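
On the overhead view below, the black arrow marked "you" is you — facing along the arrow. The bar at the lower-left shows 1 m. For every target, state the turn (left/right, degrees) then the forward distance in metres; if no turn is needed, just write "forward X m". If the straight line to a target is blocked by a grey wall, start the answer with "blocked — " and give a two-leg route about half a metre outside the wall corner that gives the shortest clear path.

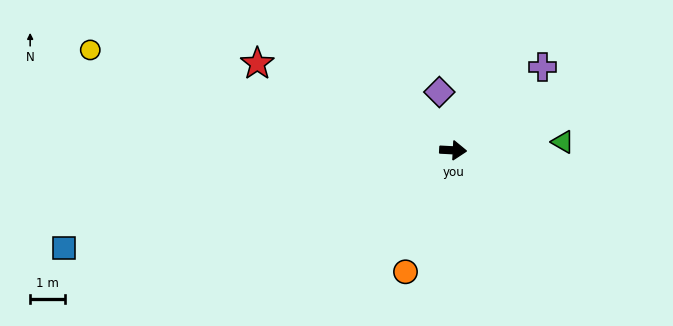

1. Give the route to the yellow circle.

turn left 168°, forward 10.9 m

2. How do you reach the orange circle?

turn right 108°, forward 3.8 m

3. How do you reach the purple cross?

turn left 46°, forward 3.5 m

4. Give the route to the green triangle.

turn left 7°, forward 3.2 m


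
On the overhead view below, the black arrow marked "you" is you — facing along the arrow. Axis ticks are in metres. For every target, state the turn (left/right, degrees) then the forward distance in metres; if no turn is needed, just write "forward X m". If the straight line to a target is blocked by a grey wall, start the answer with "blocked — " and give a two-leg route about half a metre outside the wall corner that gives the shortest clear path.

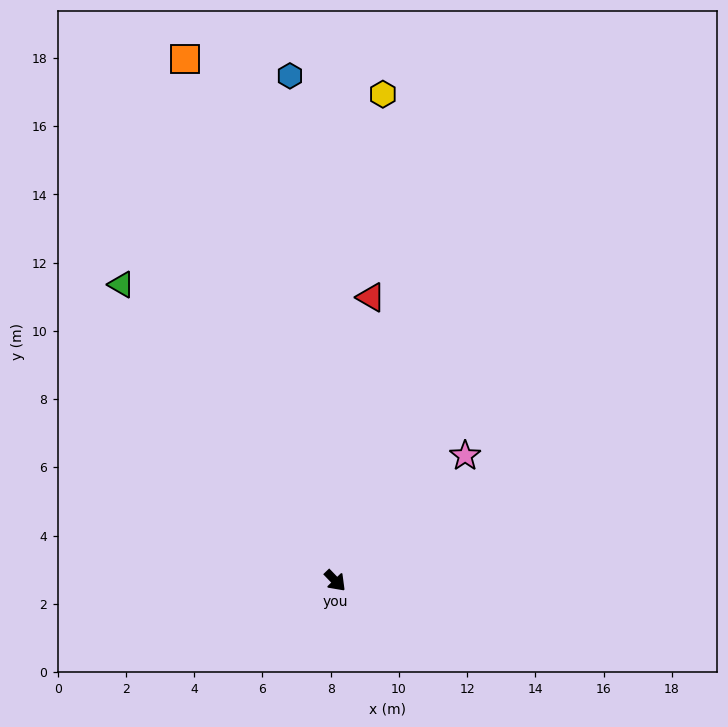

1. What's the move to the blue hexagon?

turn left 141°, forward 14.9 m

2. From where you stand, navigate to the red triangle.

turn left 129°, forward 8.4 m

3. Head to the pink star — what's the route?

turn left 90°, forward 5.3 m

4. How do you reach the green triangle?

turn left 172°, forward 10.7 m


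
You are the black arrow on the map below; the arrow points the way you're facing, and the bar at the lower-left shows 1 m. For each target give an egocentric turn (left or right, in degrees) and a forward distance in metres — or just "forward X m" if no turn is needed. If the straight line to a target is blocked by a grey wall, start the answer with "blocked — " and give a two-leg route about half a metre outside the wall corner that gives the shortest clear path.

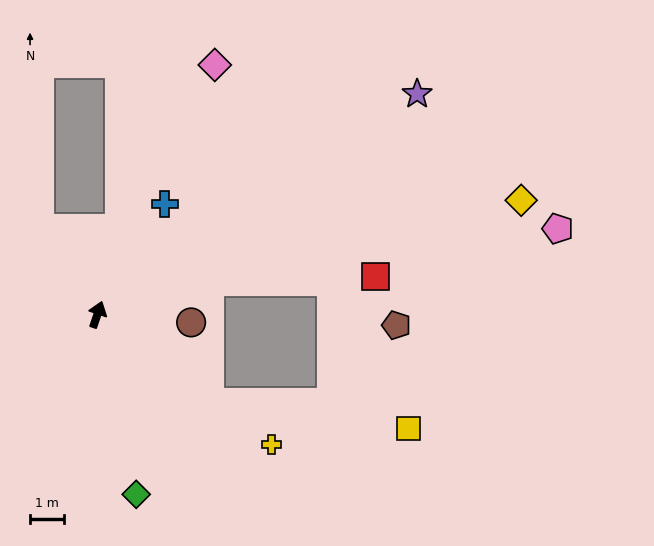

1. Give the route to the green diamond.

turn right 149°, forward 5.5 m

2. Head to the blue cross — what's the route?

turn right 13°, forward 3.8 m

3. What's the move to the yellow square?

blocked — turn right 109°, forward 4.2 m, then turn left 30°, forward 6.0 m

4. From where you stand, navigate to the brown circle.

turn right 76°, forward 2.8 m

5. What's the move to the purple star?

turn right 37°, forward 11.5 m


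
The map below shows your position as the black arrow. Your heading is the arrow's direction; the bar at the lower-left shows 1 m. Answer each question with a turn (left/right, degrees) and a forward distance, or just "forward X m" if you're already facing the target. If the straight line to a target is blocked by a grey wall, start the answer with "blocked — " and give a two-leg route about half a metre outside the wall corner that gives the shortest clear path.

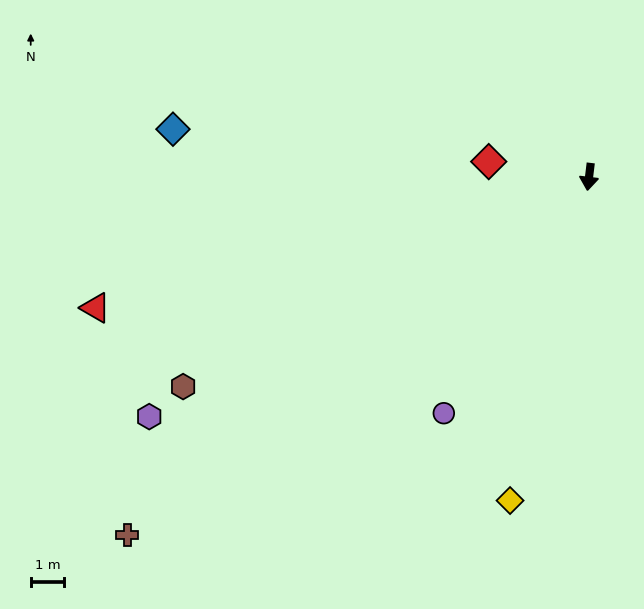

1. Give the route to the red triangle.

turn right 68°, forward 15.2 m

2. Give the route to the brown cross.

turn right 45°, forward 17.4 m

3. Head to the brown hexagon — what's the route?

turn right 56°, forward 13.6 m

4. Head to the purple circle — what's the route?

turn right 25°, forward 8.3 m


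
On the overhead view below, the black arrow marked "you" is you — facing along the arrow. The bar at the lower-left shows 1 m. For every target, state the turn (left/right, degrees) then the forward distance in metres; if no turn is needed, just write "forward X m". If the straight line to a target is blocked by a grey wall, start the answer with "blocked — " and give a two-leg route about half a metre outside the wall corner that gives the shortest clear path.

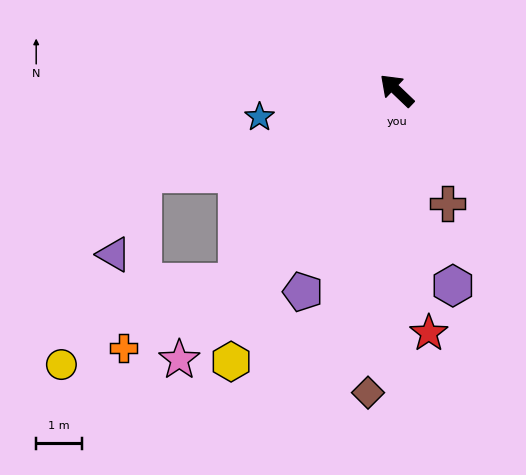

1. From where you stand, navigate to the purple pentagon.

turn left 109°, forward 4.9 m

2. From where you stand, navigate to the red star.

turn left 141°, forward 5.4 m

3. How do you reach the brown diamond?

turn left 128°, forward 6.7 m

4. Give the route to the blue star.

turn left 55°, forward 3.1 m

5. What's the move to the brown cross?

turn left 158°, forward 2.7 m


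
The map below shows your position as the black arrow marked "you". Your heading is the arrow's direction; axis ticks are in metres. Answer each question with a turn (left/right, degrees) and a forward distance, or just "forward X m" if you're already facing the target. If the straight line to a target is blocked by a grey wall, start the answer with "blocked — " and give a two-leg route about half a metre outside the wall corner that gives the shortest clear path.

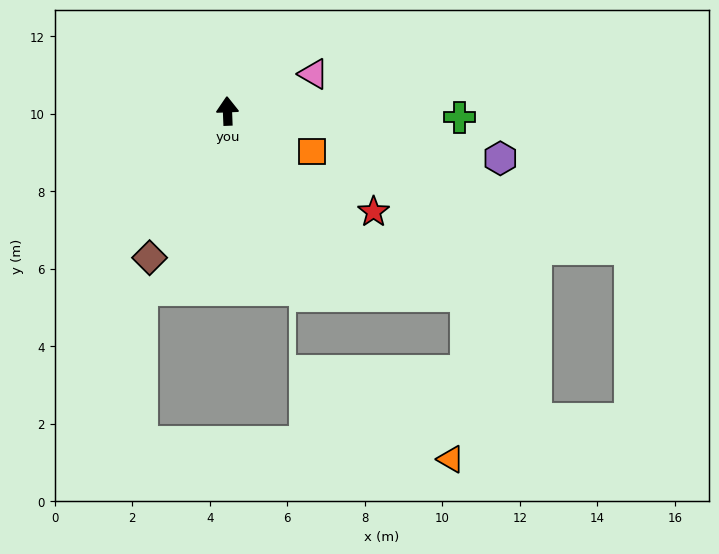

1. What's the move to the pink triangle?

turn right 69°, forward 2.4 m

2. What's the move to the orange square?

turn right 118°, forward 2.4 m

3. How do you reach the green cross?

turn right 94°, forward 6.0 m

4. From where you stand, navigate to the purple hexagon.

turn right 102°, forward 7.1 m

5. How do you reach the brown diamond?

turn left 150°, forward 4.3 m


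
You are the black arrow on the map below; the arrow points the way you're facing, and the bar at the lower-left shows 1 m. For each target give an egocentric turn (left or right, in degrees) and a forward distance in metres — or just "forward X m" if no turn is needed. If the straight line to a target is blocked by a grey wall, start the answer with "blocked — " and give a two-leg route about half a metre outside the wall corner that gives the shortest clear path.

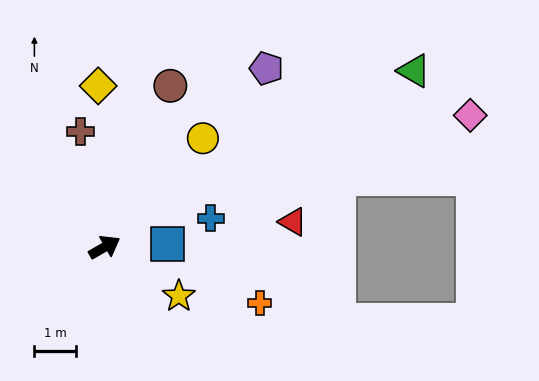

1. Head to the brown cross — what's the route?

turn left 72°, forward 2.8 m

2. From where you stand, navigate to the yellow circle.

turn left 18°, forward 3.5 m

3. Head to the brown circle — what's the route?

turn left 38°, forward 4.2 m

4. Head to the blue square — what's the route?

turn right 27°, forward 1.5 m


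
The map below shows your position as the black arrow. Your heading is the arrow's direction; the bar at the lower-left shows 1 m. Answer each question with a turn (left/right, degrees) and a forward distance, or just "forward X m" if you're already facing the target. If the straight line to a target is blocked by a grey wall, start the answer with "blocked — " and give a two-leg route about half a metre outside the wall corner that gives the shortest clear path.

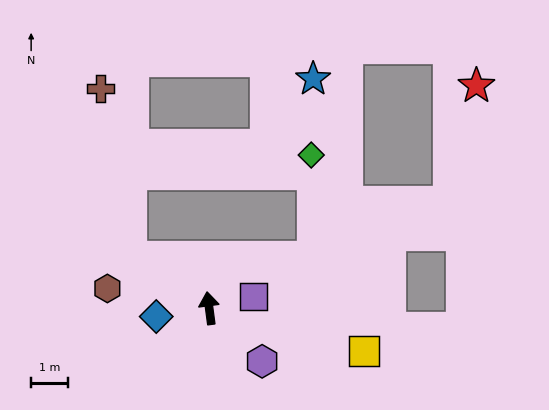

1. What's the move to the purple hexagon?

turn right 143°, forward 2.0 m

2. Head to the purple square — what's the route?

turn right 83°, forward 1.2 m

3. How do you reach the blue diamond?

turn left 92°, forward 1.4 m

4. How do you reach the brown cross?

blocked — turn left 49°, forward 2.5 m, then turn right 46°, forward 4.6 m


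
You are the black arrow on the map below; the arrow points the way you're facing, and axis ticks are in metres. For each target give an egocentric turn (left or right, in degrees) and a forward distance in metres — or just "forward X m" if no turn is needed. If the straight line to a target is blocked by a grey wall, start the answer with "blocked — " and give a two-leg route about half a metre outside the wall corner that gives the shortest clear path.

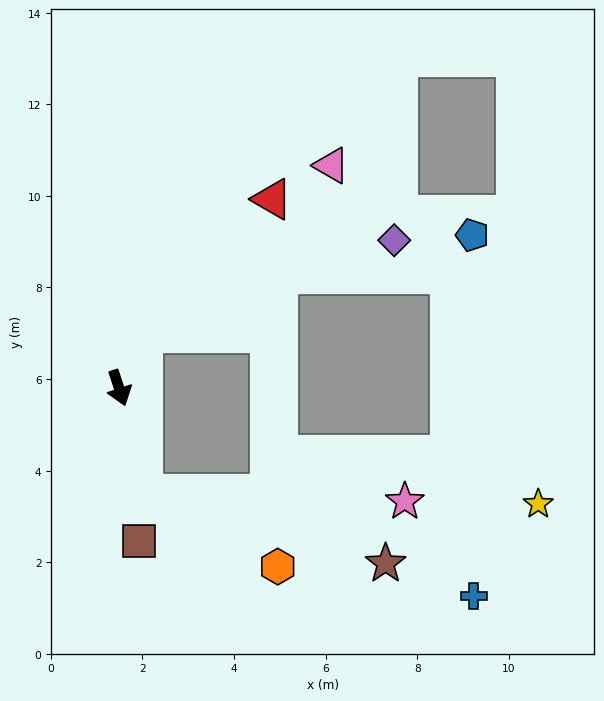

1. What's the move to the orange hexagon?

blocked — turn right 5°, forward 2.4 m, then turn left 48°, forward 3.3 m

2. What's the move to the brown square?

turn right 11°, forward 3.4 m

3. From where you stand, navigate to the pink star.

blocked — turn right 5°, forward 2.4 m, then turn left 75°, forward 5.7 m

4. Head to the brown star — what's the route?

blocked — turn right 5°, forward 2.4 m, then turn left 61°, forward 5.5 m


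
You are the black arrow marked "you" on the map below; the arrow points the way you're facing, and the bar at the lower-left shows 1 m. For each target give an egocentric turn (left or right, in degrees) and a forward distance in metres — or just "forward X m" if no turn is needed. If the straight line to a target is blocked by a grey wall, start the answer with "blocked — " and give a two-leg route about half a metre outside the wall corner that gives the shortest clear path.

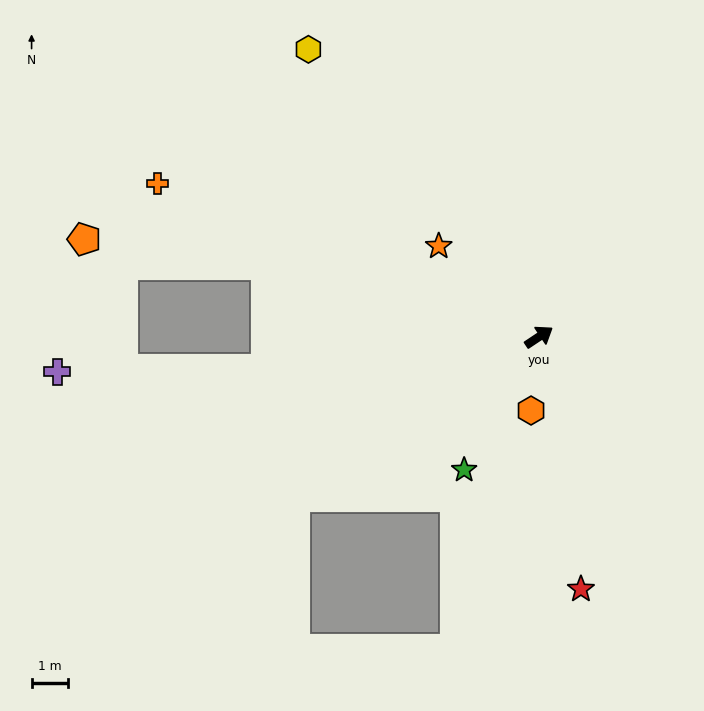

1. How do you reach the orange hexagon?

turn right 130°, forward 2.0 m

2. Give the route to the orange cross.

turn left 124°, forward 11.3 m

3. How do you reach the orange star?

turn left 104°, forward 3.7 m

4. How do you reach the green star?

turn right 153°, forward 4.2 m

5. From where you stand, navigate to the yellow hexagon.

turn left 95°, forward 10.2 m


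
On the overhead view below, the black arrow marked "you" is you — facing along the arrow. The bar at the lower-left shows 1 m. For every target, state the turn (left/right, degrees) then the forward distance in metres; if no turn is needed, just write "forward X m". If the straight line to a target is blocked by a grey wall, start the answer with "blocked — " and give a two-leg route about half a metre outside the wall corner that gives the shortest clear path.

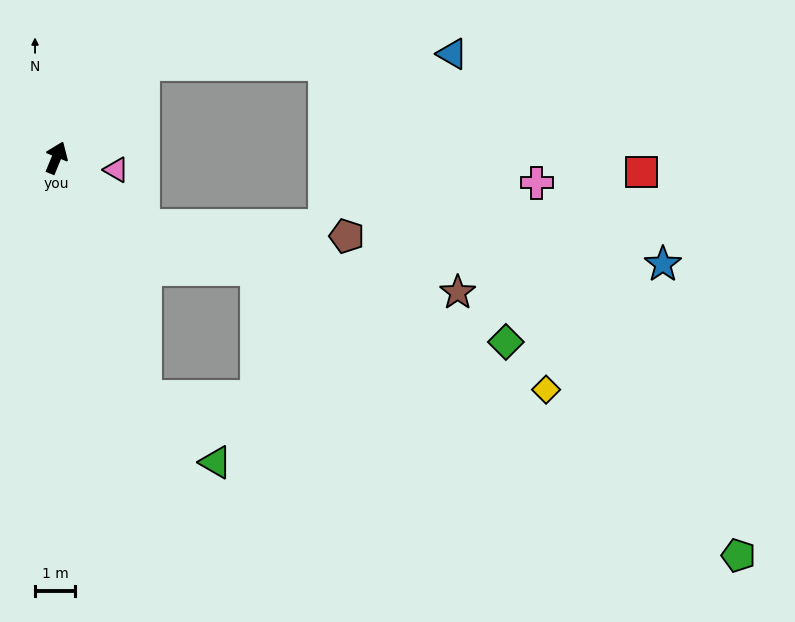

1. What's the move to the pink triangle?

turn right 79°, forward 1.5 m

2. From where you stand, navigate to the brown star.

blocked — turn right 106°, forward 2.8 m, then turn left 26°, forward 8.1 m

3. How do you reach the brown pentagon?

blocked — turn right 106°, forward 2.8 m, then turn left 35°, forward 5.1 m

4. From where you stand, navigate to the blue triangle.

blocked — turn right 21°, forward 3.2 m, then turn right 45°, forward 7.8 m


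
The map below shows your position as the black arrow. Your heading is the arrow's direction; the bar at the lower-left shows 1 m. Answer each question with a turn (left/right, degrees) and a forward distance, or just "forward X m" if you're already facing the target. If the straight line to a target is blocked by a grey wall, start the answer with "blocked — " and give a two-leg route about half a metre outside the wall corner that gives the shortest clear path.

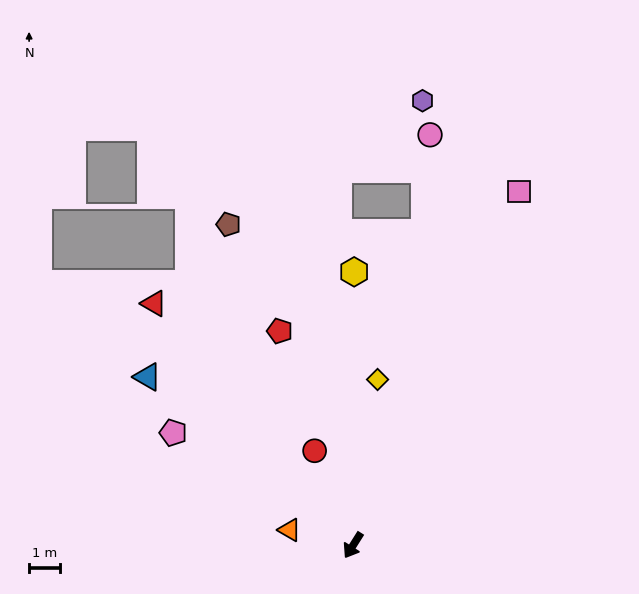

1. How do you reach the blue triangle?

turn right 97°, forward 8.5 m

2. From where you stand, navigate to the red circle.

turn right 126°, forward 3.3 m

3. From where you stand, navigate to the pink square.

turn right 173°, forward 12.5 m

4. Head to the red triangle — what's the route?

turn right 108°, forward 10.0 m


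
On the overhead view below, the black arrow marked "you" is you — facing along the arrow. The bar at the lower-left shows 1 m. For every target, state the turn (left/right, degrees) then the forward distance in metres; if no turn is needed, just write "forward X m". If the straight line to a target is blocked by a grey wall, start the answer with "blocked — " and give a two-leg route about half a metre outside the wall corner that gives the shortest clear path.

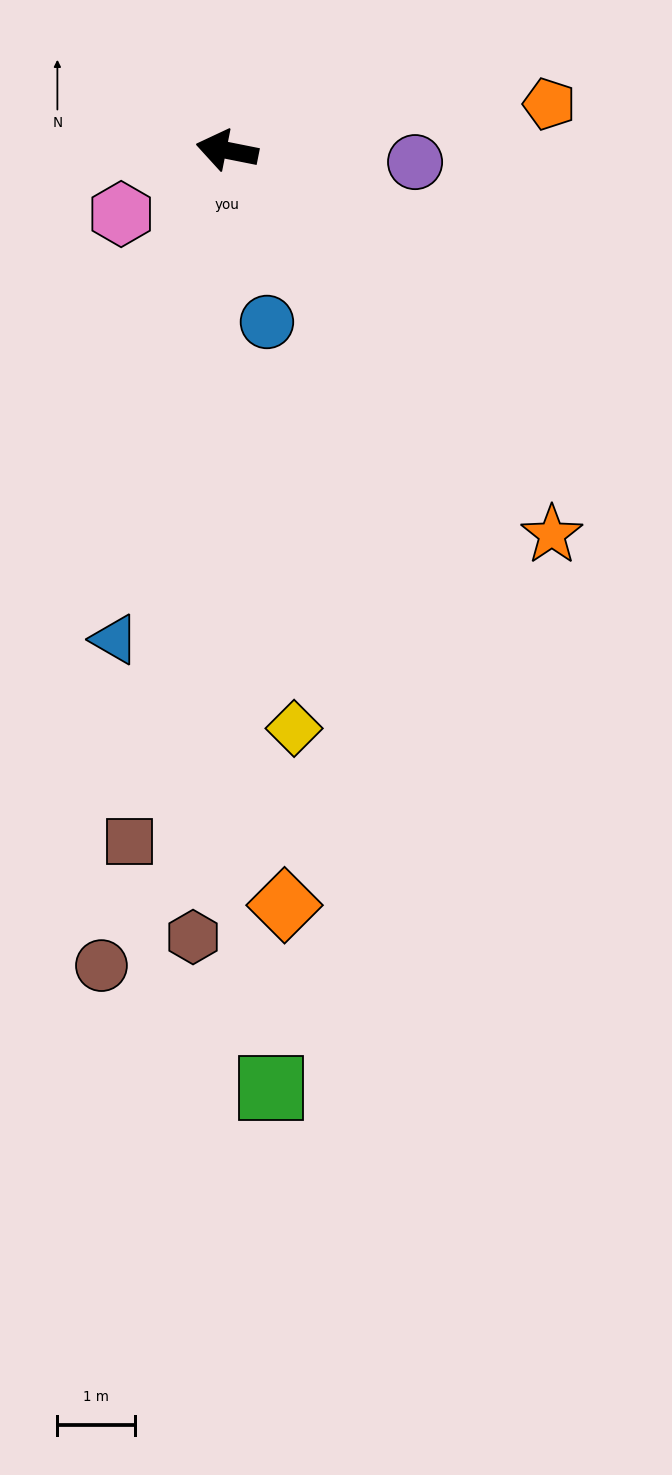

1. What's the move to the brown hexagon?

turn left 99°, forward 10.1 m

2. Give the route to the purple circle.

turn right 172°, forward 2.4 m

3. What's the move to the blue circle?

turn left 114°, forward 2.3 m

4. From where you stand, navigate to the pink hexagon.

turn left 42°, forward 1.6 m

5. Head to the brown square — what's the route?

turn left 93°, forward 9.0 m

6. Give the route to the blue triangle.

turn left 88°, forward 6.5 m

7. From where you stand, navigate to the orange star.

turn left 141°, forward 6.5 m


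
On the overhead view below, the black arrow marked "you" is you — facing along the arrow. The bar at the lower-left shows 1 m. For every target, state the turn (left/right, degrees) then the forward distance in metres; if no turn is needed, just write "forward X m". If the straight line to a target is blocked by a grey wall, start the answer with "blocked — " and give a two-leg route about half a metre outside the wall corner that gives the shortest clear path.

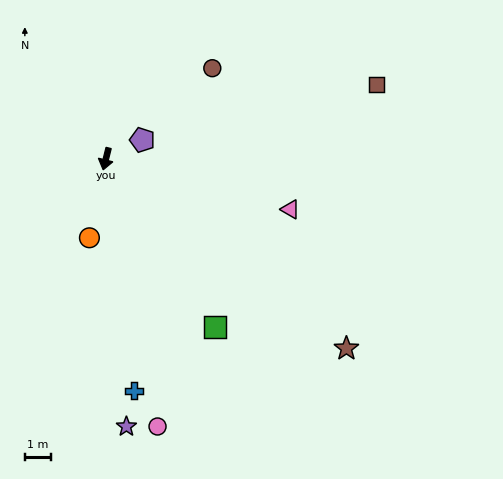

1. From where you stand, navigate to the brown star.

turn left 66°, forward 11.5 m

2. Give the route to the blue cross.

turn left 21°, forward 8.8 m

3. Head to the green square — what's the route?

turn left 47°, forward 7.5 m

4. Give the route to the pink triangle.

turn left 89°, forward 7.2 m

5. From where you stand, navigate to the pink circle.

turn left 25°, forward 10.2 m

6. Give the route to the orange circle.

turn left 2°, forward 3.0 m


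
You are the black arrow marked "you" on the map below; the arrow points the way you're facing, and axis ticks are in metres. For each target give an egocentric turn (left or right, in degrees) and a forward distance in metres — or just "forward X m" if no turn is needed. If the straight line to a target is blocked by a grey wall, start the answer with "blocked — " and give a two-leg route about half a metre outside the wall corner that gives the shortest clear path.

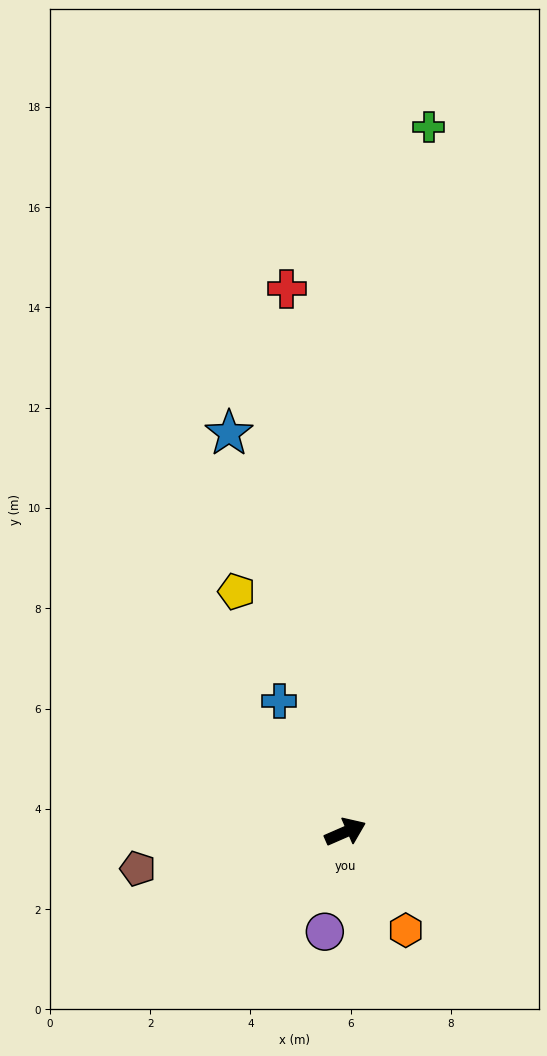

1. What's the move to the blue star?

turn left 83°, forward 8.3 m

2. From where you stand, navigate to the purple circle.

turn right 125°, forward 2.0 m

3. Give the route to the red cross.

turn left 73°, forward 10.9 m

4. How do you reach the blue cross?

turn left 93°, forward 2.9 m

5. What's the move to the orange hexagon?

turn right 82°, forward 2.3 m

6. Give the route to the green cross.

turn left 60°, forward 14.2 m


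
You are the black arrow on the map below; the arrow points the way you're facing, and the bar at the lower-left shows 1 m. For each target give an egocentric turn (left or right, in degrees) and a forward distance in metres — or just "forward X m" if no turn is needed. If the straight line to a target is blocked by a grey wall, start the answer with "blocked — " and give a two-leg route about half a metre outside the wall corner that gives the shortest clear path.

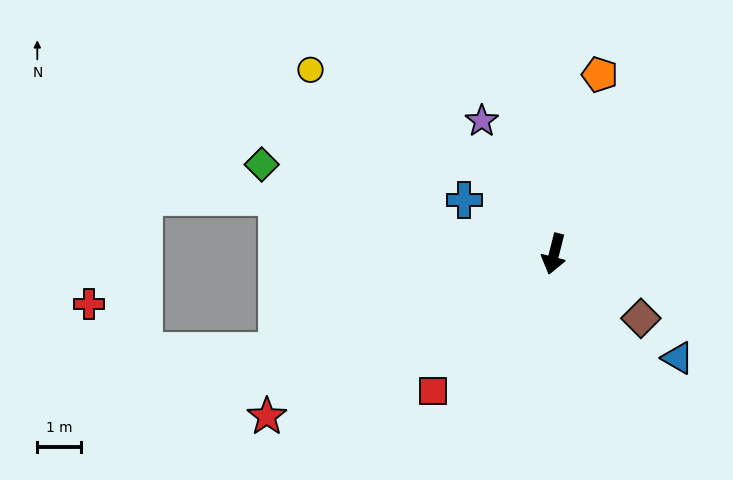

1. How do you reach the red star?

turn right 46°, forward 7.5 m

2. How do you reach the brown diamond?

turn left 68°, forward 2.5 m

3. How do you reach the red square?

turn right 27°, forward 4.2 m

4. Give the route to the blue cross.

turn right 107°, forward 2.4 m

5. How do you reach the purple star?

turn right 137°, forward 3.5 m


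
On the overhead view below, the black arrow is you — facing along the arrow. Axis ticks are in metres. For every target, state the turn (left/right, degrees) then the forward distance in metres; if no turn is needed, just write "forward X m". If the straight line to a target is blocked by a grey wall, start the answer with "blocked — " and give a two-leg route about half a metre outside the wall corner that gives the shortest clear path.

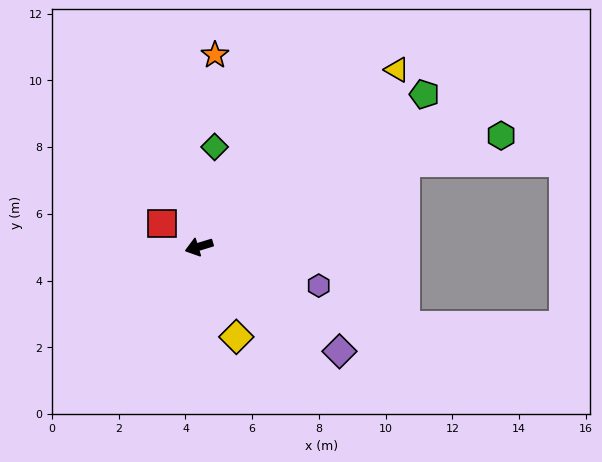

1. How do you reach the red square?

turn right 49°, forward 1.3 m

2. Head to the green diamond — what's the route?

turn right 116°, forward 3.0 m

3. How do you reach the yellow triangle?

turn right 155°, forward 8.0 m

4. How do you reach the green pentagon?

turn right 163°, forward 8.2 m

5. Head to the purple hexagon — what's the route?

turn left 145°, forward 3.8 m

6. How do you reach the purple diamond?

turn left 126°, forward 5.2 m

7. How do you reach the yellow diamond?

turn left 96°, forward 2.9 m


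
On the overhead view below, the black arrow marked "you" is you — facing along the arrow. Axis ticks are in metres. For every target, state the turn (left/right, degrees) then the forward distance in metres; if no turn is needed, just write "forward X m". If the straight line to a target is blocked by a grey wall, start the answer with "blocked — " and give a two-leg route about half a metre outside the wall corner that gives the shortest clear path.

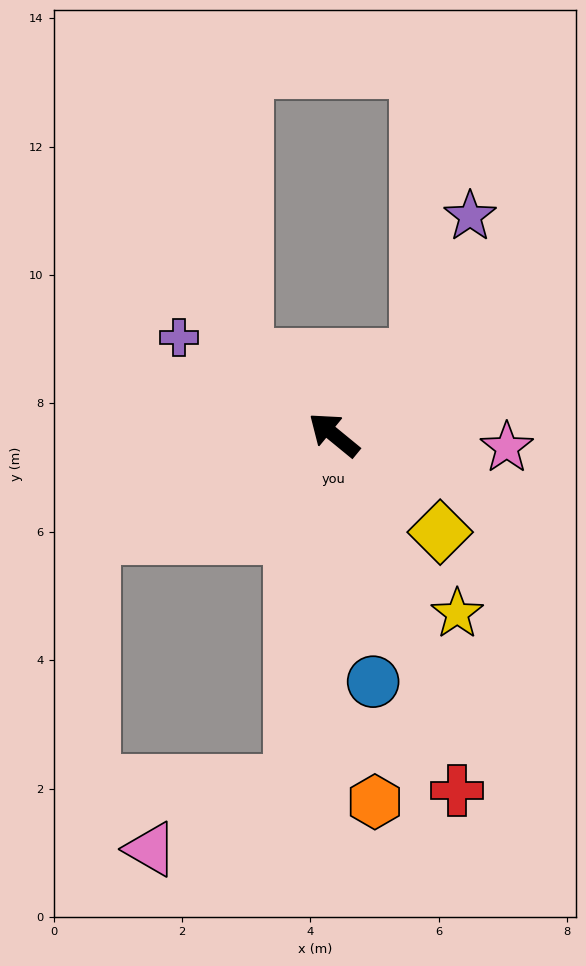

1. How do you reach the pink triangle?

blocked — turn left 122°, forward 5.4 m, then turn right 57°, forward 2.4 m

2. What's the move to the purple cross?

turn left 7°, forward 2.8 m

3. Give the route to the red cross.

turn left 148°, forward 5.9 m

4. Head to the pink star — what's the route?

turn right 145°, forward 2.7 m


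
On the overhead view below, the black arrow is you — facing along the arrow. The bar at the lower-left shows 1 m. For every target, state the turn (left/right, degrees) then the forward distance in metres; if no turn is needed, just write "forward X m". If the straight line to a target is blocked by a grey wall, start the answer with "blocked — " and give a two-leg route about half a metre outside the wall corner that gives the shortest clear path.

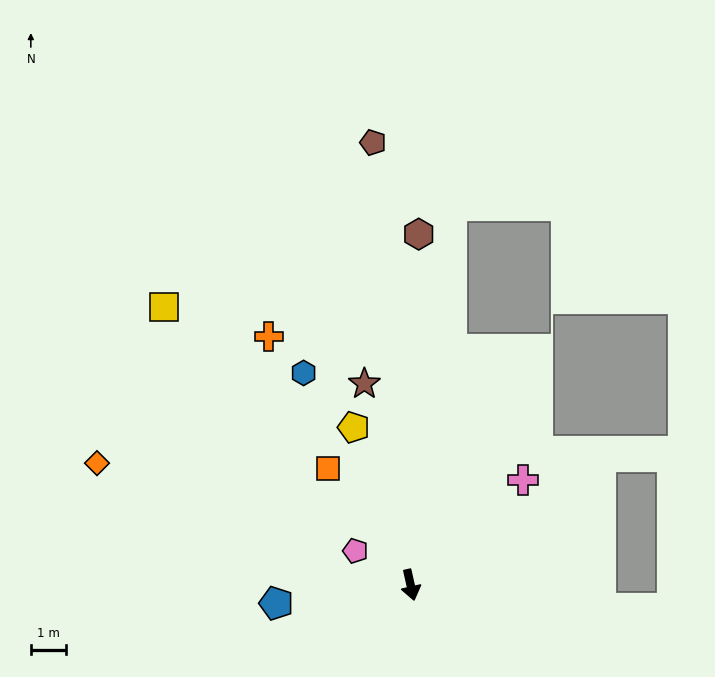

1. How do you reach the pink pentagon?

turn right 134°, forward 1.8 m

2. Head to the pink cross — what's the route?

turn left 120°, forward 4.3 m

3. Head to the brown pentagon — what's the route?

turn left 172°, forward 12.5 m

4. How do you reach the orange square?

turn right 157°, forward 4.0 m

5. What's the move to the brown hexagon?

turn left 166°, forward 9.9 m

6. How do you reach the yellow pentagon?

turn right 173°, forward 4.7 m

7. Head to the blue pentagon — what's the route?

turn right 95°, forward 3.8 m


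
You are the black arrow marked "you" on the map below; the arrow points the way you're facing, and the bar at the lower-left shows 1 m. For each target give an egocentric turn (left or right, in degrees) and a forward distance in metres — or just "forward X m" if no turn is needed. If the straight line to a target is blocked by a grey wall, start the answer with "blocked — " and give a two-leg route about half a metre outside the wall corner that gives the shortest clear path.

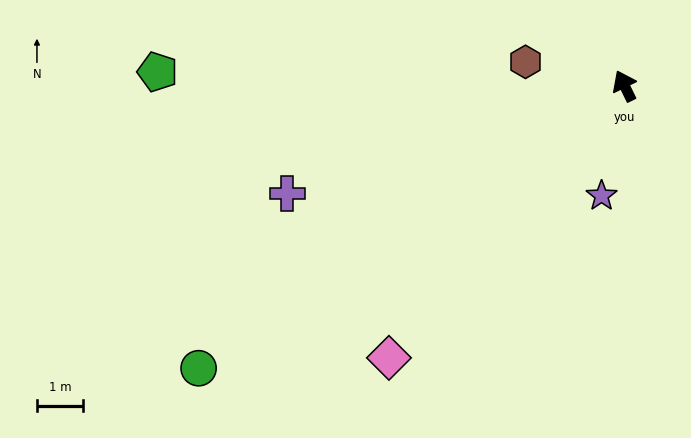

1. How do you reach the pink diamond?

turn left 113°, forward 7.8 m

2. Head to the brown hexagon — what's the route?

turn left 50°, forward 2.2 m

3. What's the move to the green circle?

turn left 98°, forward 11.1 m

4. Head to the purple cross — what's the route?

turn left 82°, forward 7.7 m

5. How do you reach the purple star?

turn left 142°, forward 2.4 m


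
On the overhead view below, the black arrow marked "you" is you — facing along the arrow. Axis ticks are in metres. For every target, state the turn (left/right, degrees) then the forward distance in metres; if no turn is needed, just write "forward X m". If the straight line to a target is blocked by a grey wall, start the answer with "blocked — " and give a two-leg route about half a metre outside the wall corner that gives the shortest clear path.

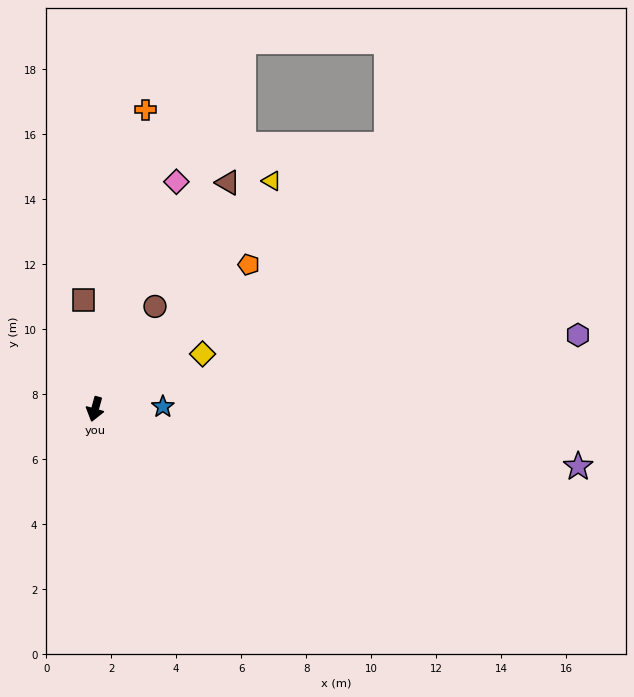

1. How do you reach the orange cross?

turn right 174°, forward 9.3 m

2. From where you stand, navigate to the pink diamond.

turn left 176°, forward 7.4 m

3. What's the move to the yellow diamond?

turn left 133°, forward 3.7 m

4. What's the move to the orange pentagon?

turn left 149°, forward 6.5 m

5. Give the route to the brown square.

turn right 159°, forward 3.4 m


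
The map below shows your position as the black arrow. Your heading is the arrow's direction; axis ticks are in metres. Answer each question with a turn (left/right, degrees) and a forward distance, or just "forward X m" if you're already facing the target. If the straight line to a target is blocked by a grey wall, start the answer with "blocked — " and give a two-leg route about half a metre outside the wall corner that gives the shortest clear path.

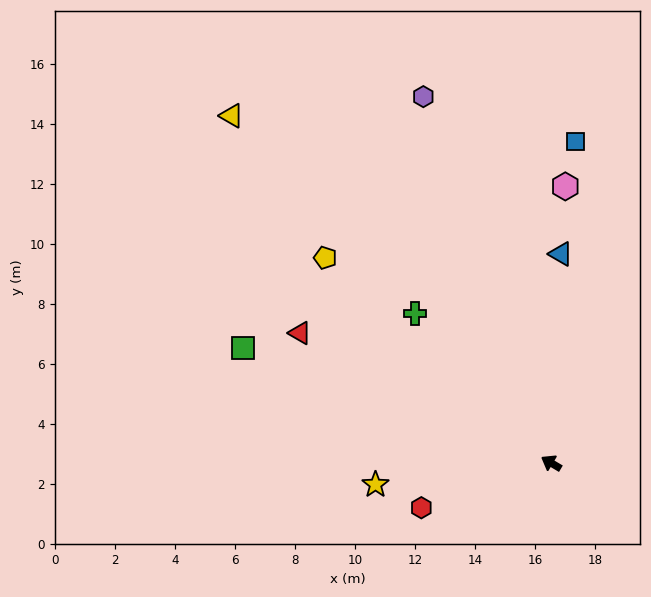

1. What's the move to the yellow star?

turn left 38°, forward 5.9 m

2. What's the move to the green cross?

turn right 17°, forward 6.7 m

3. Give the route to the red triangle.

turn left 3°, forward 9.4 m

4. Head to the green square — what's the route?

turn left 10°, forward 11.0 m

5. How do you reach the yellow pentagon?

turn right 12°, forward 10.2 m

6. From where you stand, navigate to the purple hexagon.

turn right 40°, forward 12.9 m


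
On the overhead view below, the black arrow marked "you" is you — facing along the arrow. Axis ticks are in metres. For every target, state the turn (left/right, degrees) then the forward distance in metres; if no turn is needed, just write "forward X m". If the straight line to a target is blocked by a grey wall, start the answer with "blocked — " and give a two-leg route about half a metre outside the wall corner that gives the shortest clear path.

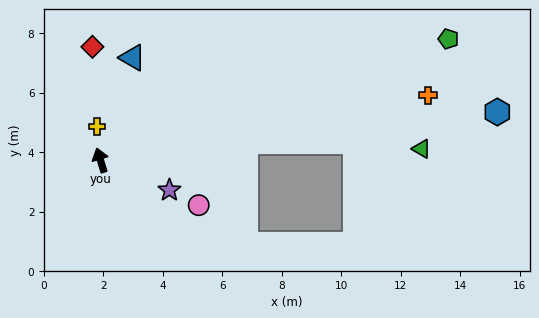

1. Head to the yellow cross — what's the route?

turn right 11°, forward 1.1 m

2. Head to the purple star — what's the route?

turn right 130°, forward 2.5 m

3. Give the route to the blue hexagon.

turn right 100°, forward 13.4 m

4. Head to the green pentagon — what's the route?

turn right 88°, forward 12.4 m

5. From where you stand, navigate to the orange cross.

turn right 96°, forward 11.2 m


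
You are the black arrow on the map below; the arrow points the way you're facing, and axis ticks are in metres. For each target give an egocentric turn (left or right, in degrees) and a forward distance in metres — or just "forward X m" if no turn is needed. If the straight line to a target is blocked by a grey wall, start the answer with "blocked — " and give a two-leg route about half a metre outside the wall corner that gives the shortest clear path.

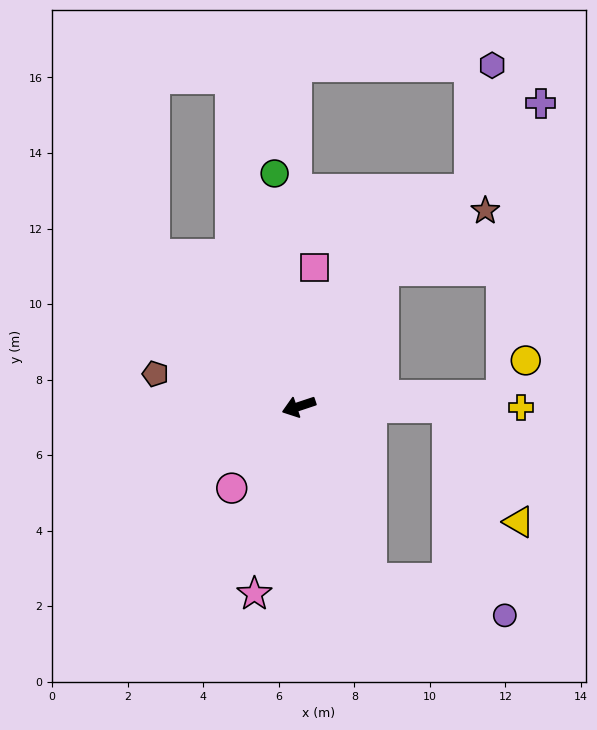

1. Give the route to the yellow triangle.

blocked — turn left 161°, forward 4.0 m, then turn right 58°, forward 3.6 m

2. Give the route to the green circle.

turn right 102°, forward 6.2 m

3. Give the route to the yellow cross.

turn left 161°, forward 5.9 m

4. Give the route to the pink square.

turn right 115°, forward 3.7 m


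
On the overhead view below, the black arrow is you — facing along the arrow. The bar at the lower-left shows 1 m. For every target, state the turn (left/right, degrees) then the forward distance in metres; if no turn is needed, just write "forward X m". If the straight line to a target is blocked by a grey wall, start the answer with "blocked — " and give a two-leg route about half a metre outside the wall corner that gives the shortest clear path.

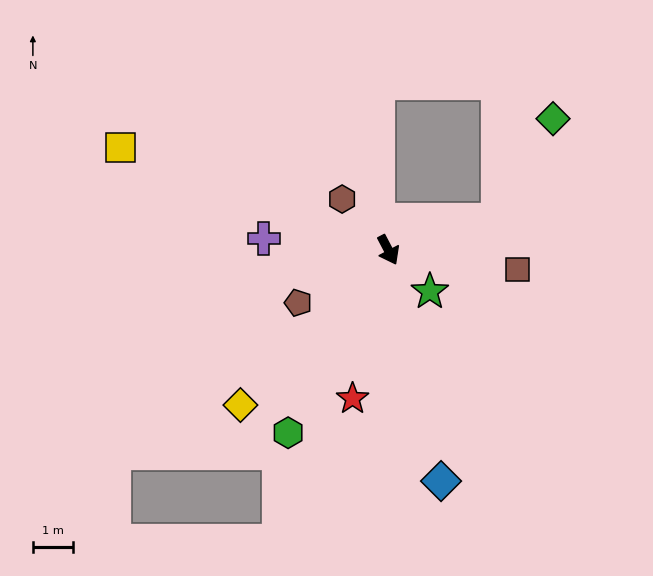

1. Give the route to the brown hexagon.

turn right 165°, forward 1.7 m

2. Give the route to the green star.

turn left 17°, forward 1.5 m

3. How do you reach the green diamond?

blocked — turn left 78°, forward 2.9 m, then turn left 45°, forward 2.9 m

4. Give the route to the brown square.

turn left 54°, forward 3.3 m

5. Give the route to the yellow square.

turn right 139°, forward 7.2 m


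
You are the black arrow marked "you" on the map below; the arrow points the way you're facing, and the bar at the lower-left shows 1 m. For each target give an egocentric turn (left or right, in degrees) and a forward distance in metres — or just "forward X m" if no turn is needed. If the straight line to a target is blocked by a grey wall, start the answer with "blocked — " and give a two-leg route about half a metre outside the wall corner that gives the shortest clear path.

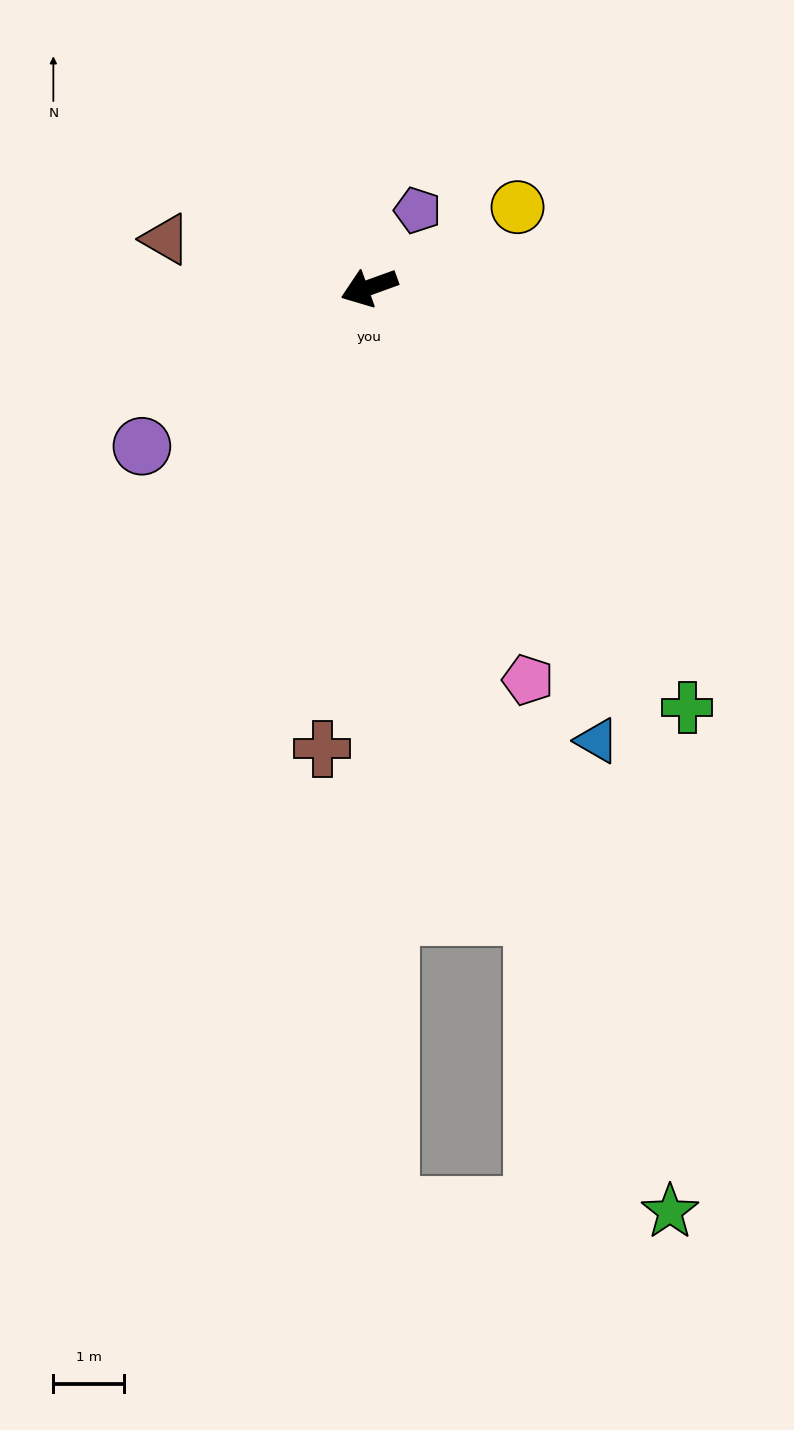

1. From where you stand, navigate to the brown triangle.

turn right 33°, forward 2.9 m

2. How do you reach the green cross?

turn left 107°, forward 7.4 m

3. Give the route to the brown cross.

turn left 64°, forward 6.5 m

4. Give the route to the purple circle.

turn left 15°, forward 3.9 m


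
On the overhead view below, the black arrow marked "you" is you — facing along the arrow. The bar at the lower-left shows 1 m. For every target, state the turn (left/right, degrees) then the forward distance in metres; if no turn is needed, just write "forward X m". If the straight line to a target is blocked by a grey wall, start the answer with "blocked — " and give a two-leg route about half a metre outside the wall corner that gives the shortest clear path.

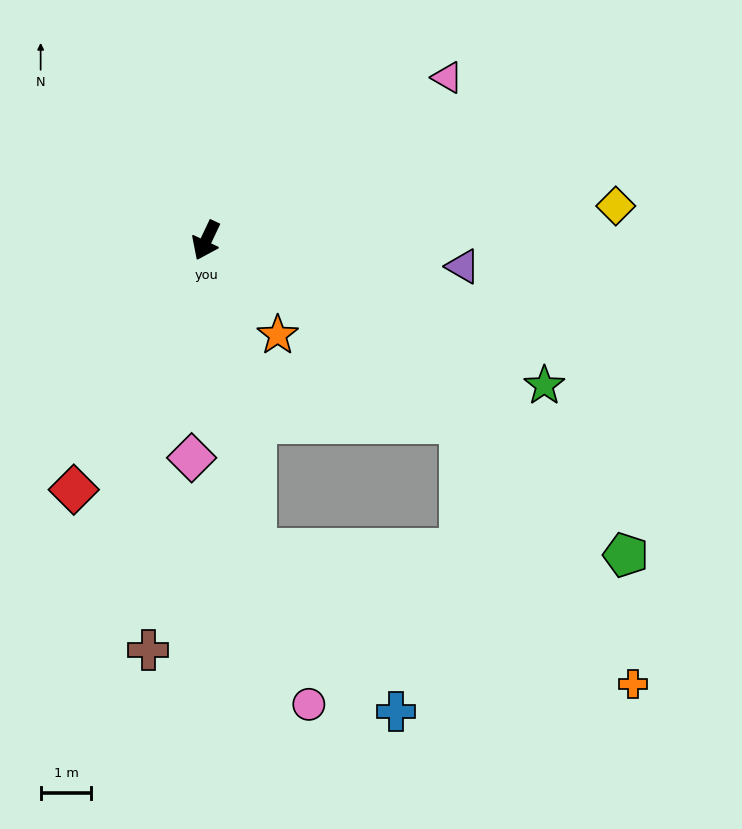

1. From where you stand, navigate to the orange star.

turn left 62°, forward 2.3 m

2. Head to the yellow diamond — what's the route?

turn left 120°, forward 8.1 m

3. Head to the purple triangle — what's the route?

turn left 110°, forward 5.1 m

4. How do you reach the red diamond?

turn right 3°, forward 5.6 m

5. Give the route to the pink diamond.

turn left 21°, forward 4.3 m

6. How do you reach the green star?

turn left 92°, forward 7.3 m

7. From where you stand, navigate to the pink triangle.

turn left 149°, forward 5.8 m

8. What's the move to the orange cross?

blocked — turn left 80°, forward 6.2 m, then turn right 21°, forward 6.2 m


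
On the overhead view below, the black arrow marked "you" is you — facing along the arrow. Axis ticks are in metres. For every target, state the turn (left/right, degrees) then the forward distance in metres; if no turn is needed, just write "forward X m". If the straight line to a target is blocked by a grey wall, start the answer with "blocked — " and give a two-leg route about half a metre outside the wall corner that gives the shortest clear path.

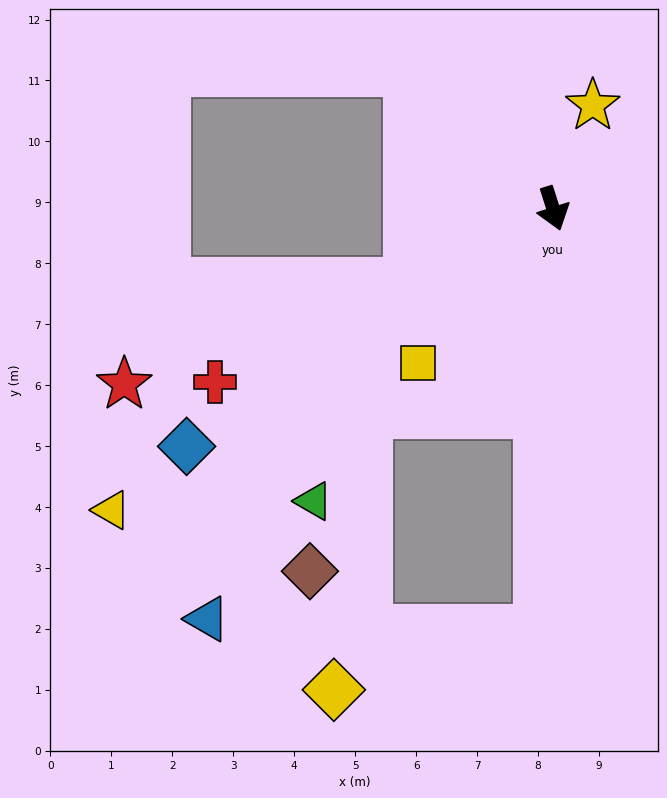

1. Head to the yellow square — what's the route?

turn right 59°, forward 3.4 m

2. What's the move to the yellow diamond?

blocked — turn right 20°, forward 6.9 m, then turn right 72°, forward 3.5 m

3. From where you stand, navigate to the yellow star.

turn left 141°, forward 1.8 m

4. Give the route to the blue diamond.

turn right 75°, forward 7.2 m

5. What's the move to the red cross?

turn right 81°, forward 6.2 m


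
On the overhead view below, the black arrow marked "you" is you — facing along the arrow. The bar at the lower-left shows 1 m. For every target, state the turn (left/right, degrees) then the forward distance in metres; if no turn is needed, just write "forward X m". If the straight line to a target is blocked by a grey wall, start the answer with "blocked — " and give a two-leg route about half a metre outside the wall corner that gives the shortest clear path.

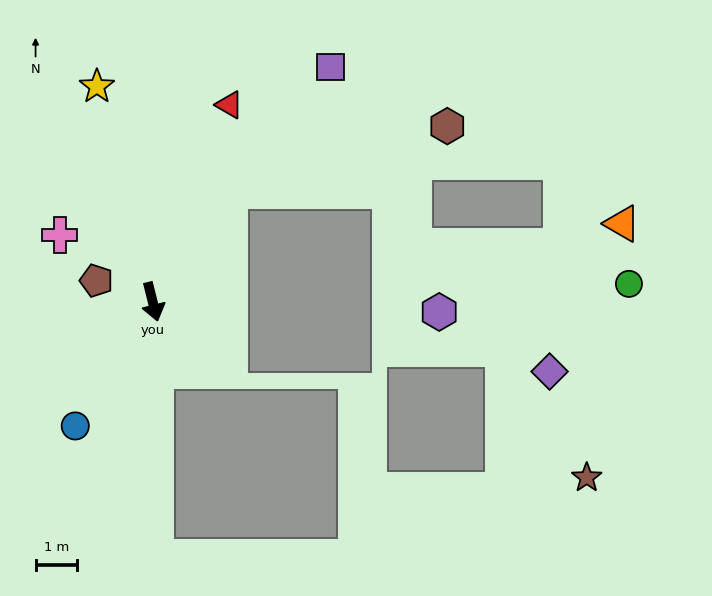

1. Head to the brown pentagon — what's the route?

turn right 125°, forward 1.4 m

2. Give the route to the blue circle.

turn right 46°, forward 3.5 m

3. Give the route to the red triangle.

turn left 145°, forward 5.0 m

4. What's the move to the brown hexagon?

blocked — turn left 131°, forward 3.2 m, then turn right 38°, forward 5.4 m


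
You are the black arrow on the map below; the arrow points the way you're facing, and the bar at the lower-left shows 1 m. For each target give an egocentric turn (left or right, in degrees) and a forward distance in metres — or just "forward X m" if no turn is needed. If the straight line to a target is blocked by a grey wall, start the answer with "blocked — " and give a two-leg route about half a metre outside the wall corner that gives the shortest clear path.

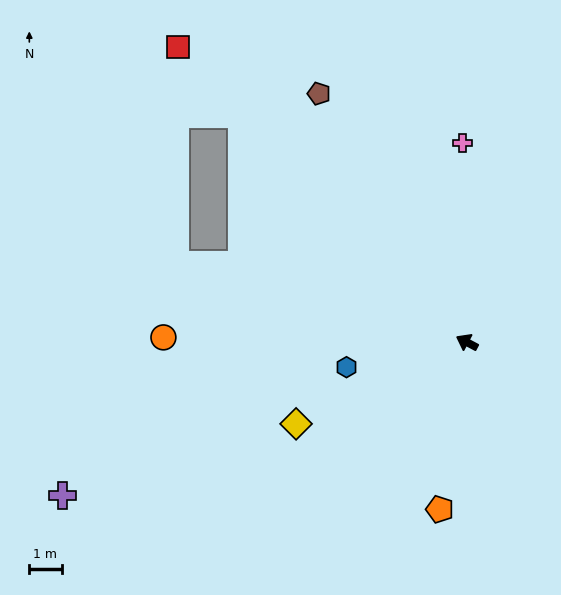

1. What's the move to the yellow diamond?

turn left 53°, forward 5.9 m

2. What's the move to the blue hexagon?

turn left 40°, forward 3.8 m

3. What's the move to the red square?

turn right 18°, forward 12.8 m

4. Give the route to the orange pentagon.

turn left 109°, forward 5.3 m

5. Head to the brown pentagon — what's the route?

turn right 31°, forward 9.0 m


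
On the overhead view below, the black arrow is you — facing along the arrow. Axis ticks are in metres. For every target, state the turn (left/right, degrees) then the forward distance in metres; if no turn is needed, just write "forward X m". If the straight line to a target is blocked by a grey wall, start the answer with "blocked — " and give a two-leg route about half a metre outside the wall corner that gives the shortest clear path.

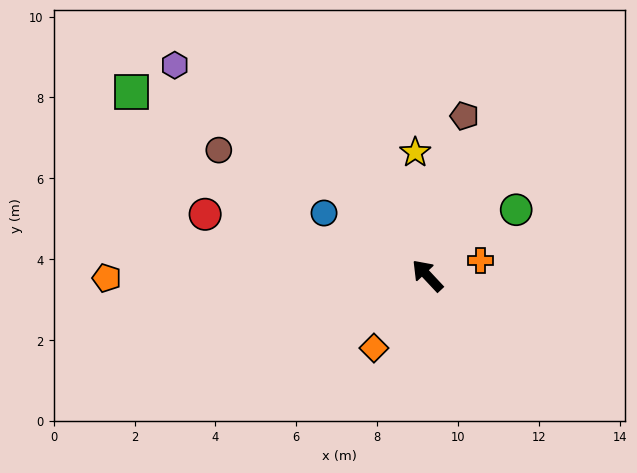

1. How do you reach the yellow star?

turn right 37°, forward 3.1 m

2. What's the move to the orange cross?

turn right 117°, forward 1.4 m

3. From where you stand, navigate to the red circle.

turn left 31°, forward 5.7 m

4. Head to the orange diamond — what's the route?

turn left 100°, forward 2.2 m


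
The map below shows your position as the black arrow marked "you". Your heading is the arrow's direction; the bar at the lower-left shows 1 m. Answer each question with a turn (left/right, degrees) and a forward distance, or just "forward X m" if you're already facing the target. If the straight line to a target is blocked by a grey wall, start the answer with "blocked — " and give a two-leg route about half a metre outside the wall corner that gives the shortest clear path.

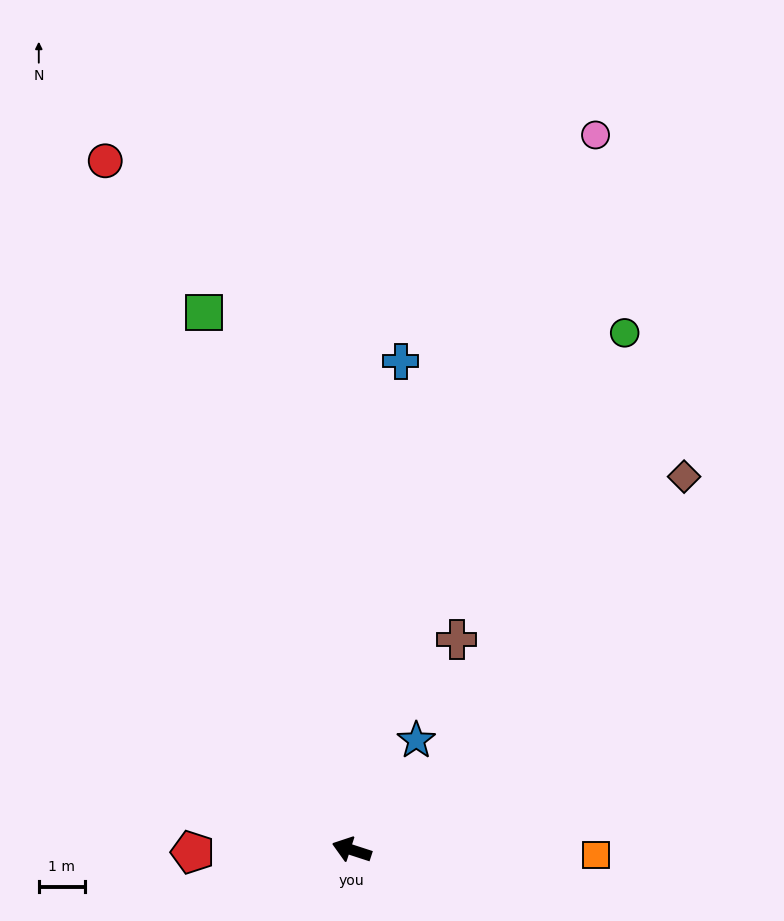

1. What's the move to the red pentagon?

turn left 19°, forward 3.5 m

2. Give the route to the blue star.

turn right 102°, forward 2.8 m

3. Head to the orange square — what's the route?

turn right 163°, forward 5.3 m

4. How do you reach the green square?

turn right 57°, forward 12.1 m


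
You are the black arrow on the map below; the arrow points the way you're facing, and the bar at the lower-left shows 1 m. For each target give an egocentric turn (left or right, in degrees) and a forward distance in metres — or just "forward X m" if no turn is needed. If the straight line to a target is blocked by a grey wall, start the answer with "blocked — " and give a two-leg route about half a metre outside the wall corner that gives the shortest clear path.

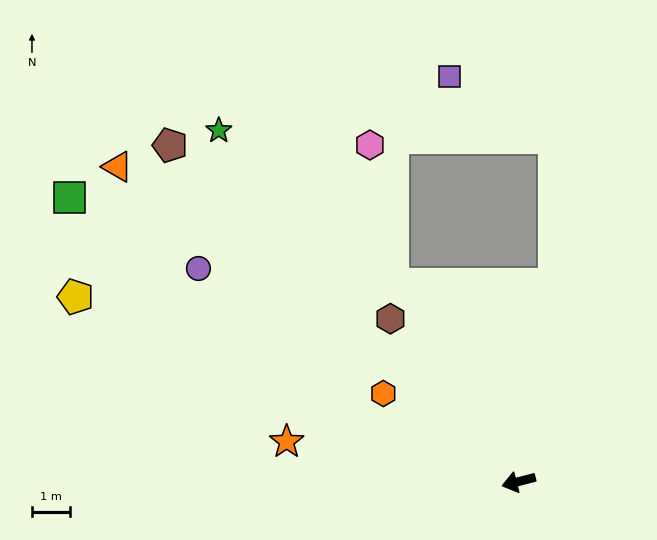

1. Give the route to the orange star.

turn right 24°, forward 6.2 m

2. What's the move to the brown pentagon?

turn right 58°, forward 12.7 m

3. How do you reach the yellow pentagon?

turn right 37°, forward 12.6 m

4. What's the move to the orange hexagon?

turn right 47°, forward 4.2 m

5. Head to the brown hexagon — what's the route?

turn right 66°, forward 5.4 m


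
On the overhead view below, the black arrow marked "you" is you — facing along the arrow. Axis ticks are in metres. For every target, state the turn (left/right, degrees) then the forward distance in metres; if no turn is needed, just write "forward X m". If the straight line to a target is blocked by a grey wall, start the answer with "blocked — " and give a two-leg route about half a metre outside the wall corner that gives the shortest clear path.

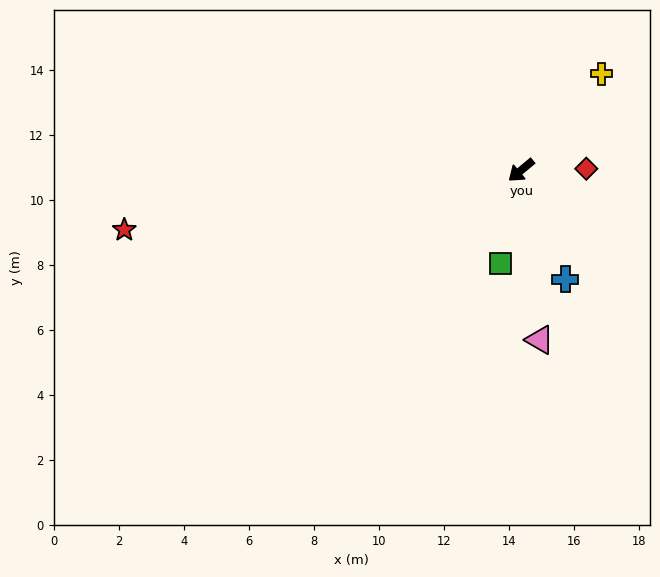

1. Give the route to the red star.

turn right 31°, forward 12.4 m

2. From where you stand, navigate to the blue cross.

turn left 72°, forward 3.6 m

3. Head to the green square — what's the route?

turn left 38°, forward 2.9 m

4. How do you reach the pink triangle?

turn left 56°, forward 5.3 m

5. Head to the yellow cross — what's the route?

turn right 170°, forward 3.9 m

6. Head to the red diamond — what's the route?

turn left 142°, forward 2.0 m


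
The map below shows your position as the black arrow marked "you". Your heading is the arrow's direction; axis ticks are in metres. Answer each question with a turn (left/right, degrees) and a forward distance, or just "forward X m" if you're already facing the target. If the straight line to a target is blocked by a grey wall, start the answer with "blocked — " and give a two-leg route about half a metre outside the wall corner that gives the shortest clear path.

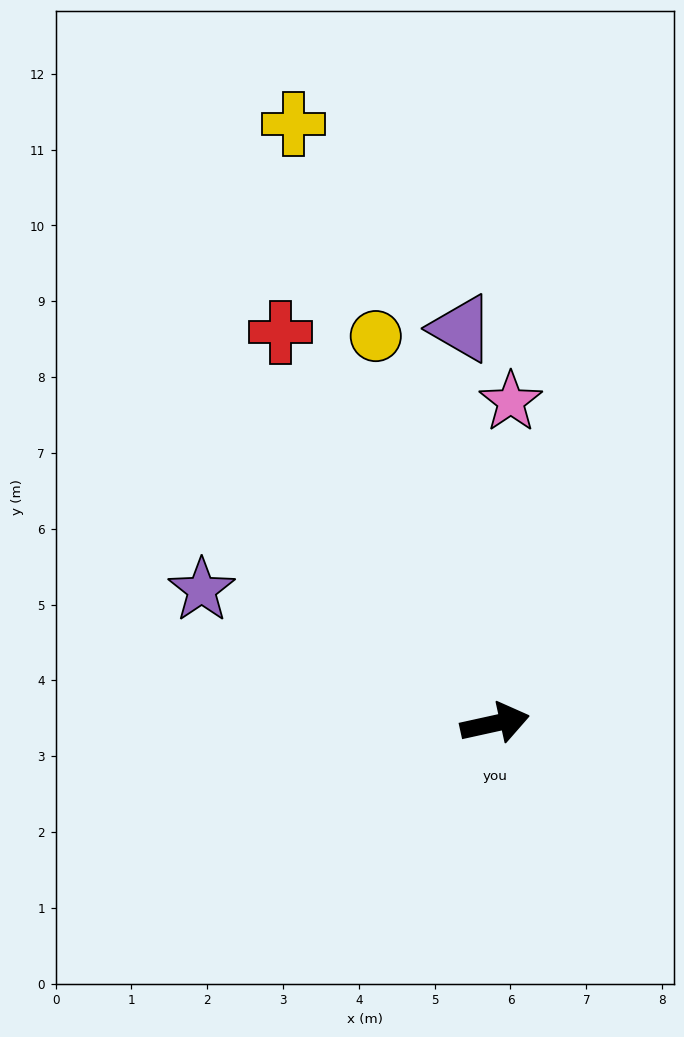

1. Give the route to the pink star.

turn left 75°, forward 4.2 m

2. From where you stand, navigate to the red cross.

turn left 106°, forward 5.9 m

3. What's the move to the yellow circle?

turn left 95°, forward 5.3 m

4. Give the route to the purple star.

turn left 143°, forward 4.2 m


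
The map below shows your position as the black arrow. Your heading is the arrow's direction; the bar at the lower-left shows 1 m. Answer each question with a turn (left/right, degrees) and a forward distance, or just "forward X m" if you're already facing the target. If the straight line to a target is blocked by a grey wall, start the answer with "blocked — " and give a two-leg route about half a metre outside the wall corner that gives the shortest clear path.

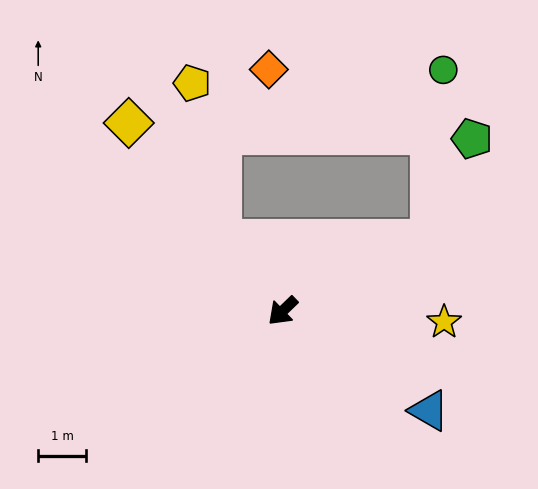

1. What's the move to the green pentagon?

blocked — turn left 162°, forward 3.4 m, then turn left 42°, forward 2.3 m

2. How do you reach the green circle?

blocked — turn left 162°, forward 3.4 m, then turn left 60°, forward 3.5 m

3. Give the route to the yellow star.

turn left 132°, forward 3.4 m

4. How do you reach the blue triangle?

turn left 102°, forward 3.7 m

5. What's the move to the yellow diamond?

turn right 95°, forward 5.1 m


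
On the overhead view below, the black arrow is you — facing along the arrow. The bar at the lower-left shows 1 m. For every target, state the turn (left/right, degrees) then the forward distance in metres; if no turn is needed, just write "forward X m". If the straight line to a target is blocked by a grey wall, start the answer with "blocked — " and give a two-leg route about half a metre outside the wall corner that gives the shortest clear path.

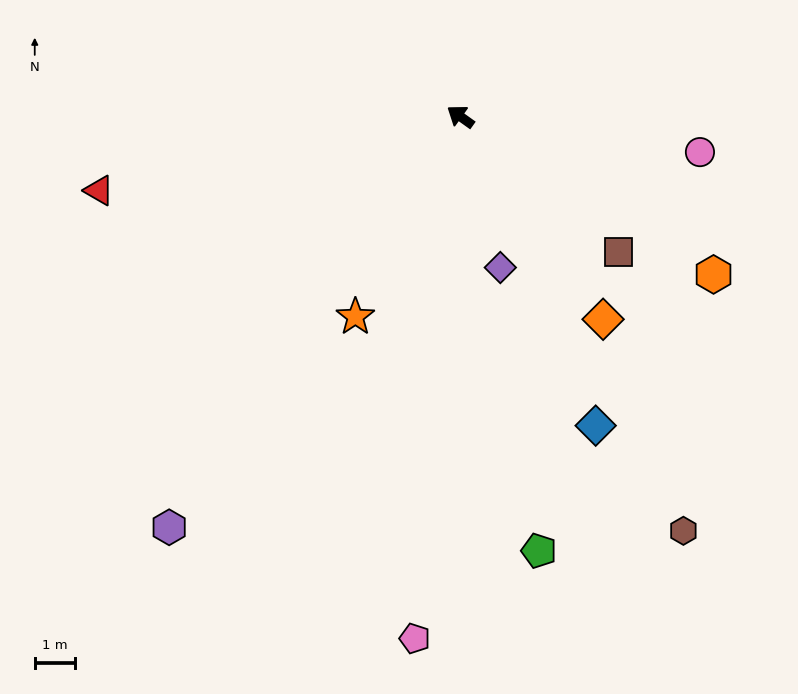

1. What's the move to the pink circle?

turn right 153°, forward 6.0 m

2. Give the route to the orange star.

turn left 98°, forward 5.6 m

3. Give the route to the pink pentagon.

turn left 121°, forward 13.0 m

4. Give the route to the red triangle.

turn left 47°, forward 9.2 m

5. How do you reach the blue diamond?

turn left 149°, forward 8.4 m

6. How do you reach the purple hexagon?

turn left 90°, forward 12.5 m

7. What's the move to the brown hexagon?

turn left 154°, forward 11.7 m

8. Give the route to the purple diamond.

turn left 140°, forward 3.9 m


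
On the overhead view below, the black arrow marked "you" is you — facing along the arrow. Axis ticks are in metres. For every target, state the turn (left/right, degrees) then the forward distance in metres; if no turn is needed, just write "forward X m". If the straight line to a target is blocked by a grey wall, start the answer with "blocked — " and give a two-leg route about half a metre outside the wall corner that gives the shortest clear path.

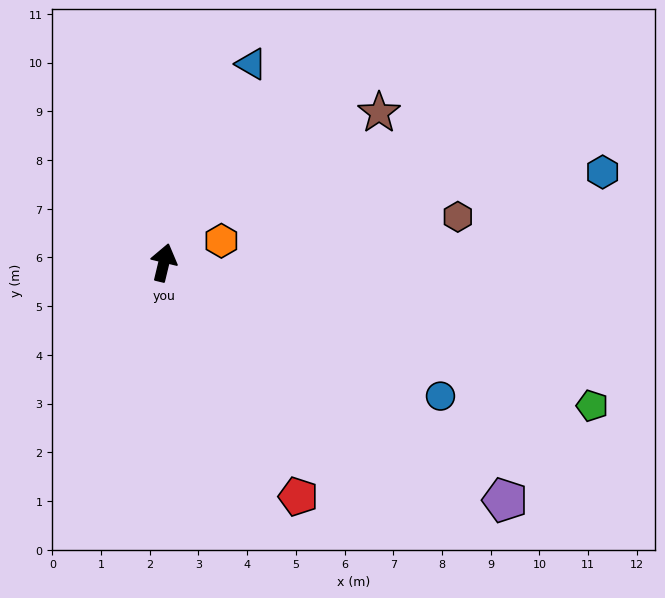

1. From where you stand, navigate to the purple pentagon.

turn right 111°, forward 8.5 m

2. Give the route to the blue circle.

turn right 102°, forward 6.3 m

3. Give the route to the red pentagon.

turn right 137°, forward 5.5 m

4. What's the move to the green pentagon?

turn right 95°, forward 9.3 m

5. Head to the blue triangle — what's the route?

turn right 10°, forward 4.5 m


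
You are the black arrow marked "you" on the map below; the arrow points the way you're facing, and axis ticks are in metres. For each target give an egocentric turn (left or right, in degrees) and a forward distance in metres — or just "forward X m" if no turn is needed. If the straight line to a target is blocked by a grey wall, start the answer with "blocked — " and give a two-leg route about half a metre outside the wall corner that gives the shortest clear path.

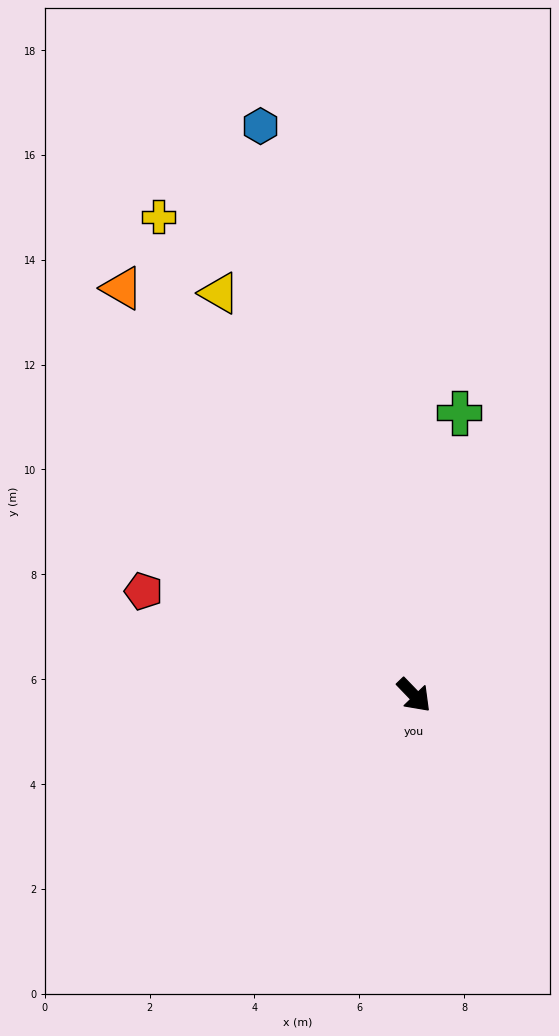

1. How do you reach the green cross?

turn left 127°, forward 5.5 m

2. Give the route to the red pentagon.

turn right 155°, forward 5.5 m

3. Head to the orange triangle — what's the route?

turn left 172°, forward 9.6 m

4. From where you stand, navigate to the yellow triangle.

turn left 162°, forward 8.5 m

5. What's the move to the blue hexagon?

turn left 151°, forward 11.2 m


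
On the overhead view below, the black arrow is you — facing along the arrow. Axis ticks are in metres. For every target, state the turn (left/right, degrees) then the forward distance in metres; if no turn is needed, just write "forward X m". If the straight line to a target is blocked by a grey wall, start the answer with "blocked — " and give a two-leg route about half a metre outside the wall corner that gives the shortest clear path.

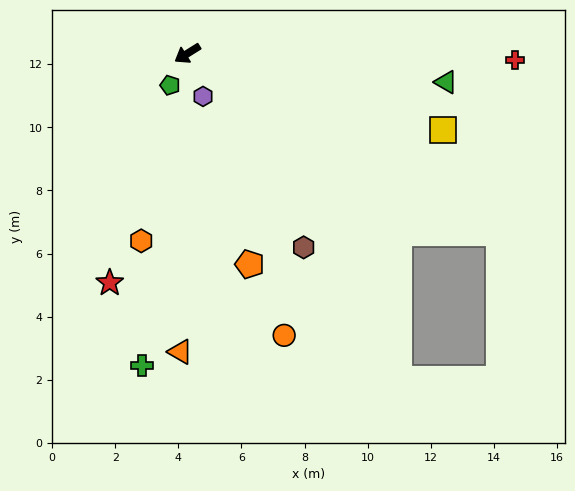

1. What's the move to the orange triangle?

turn left 57°, forward 9.5 m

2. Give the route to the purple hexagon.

turn left 78°, forward 1.4 m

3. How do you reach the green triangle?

turn left 142°, forward 8.2 m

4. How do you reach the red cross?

turn left 147°, forward 10.4 m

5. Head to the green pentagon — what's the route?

turn left 29°, forward 1.1 m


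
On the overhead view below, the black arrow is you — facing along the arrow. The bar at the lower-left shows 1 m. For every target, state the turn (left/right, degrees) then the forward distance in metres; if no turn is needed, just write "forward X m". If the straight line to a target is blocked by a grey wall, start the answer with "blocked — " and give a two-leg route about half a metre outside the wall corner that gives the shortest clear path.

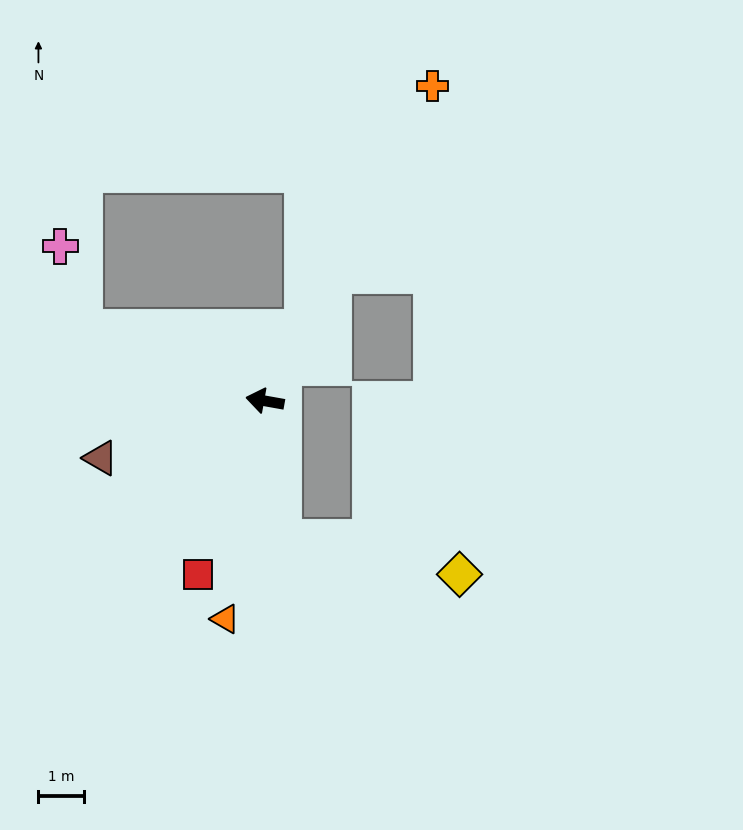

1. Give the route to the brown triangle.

turn left 29°, forward 3.8 m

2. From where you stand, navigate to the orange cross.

turn right 108°, forward 7.8 m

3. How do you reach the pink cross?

blocked — turn right 11°, forward 4.3 m, then turn right 54°, forward 1.9 m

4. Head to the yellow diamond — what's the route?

blocked — turn left 107°, forward 3.0 m, then turn left 72°, forward 3.9 m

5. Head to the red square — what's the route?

turn left 79°, forward 4.0 m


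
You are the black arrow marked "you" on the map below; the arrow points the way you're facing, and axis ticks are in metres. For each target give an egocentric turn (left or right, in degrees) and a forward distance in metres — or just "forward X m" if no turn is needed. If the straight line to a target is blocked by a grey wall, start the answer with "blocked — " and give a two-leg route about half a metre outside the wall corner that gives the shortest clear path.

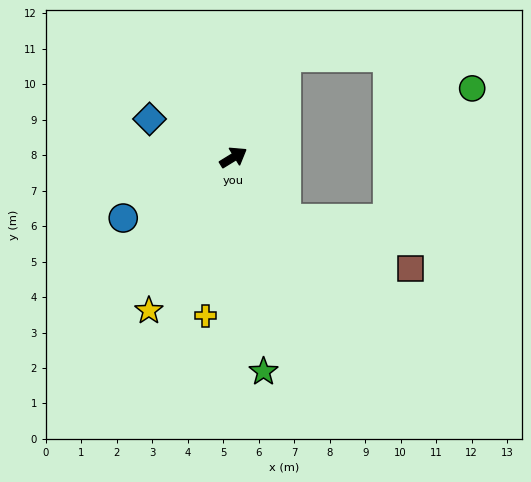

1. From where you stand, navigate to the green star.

turn right 114°, forward 6.1 m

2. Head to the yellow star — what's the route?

turn right 150°, forward 4.9 m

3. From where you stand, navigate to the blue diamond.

turn left 124°, forward 2.6 m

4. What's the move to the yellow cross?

turn right 131°, forward 4.5 m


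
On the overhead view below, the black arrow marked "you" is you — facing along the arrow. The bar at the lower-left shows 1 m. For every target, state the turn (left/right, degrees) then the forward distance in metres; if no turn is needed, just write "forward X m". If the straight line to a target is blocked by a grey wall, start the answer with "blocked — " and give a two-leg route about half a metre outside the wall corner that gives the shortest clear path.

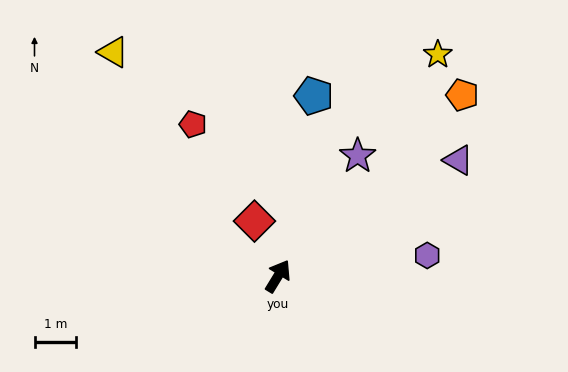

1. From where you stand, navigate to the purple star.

turn right 2°, forward 3.5 m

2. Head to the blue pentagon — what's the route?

turn left 20°, forward 4.4 m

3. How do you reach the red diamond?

turn left 55°, forward 1.4 m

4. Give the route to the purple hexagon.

turn right 51°, forward 3.6 m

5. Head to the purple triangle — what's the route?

turn right 26°, forward 5.2 m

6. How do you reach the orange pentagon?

turn right 14°, forward 6.2 m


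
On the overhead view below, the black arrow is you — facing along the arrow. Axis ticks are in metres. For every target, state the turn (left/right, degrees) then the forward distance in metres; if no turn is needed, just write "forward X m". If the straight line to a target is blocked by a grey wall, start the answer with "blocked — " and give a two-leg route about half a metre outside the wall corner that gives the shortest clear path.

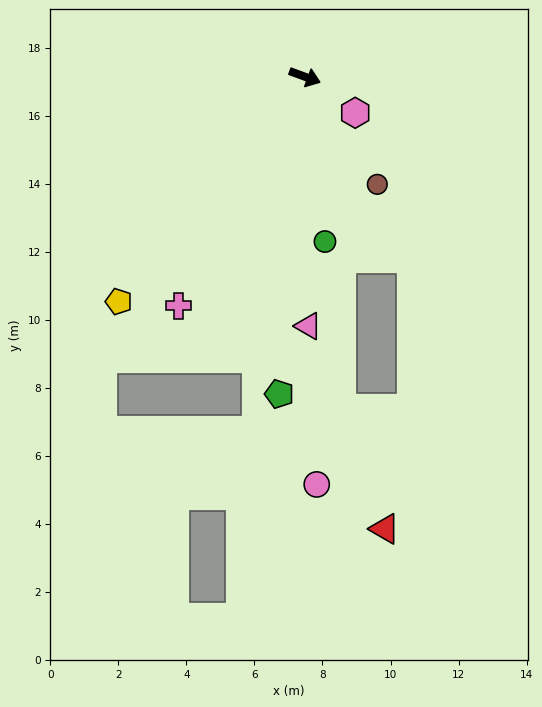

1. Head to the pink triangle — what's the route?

turn right 69°, forward 7.3 m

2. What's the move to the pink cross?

turn right 99°, forward 7.7 m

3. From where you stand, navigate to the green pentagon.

turn right 74°, forward 9.4 m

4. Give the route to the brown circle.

turn right 36°, forward 3.8 m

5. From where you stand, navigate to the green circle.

turn right 63°, forward 4.9 m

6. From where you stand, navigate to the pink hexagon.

turn right 15°, forward 1.8 m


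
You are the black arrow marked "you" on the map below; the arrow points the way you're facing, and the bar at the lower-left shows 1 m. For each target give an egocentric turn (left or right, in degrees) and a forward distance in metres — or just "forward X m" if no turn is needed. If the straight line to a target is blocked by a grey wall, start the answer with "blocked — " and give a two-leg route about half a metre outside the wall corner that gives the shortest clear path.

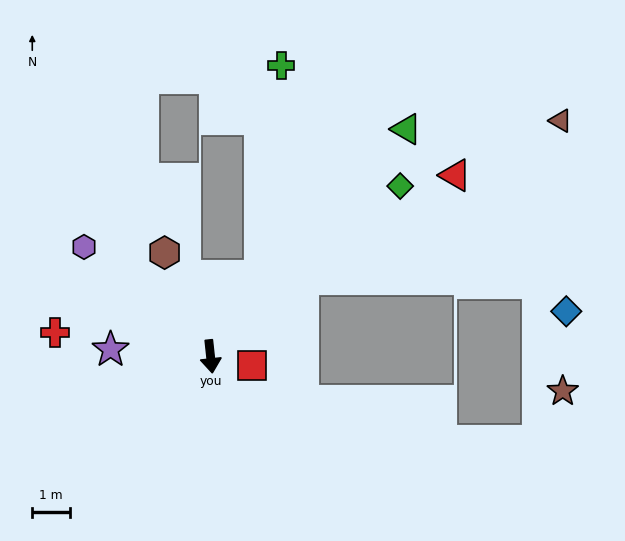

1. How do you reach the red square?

turn left 71°, forward 1.1 m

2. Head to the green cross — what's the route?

blocked — turn left 143°, forward 2.5 m, then turn left 25°, forward 5.6 m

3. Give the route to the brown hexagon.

turn right 162°, forward 3.0 m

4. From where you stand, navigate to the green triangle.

turn left 133°, forward 8.0 m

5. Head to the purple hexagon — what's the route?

turn right 137°, forward 4.5 m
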